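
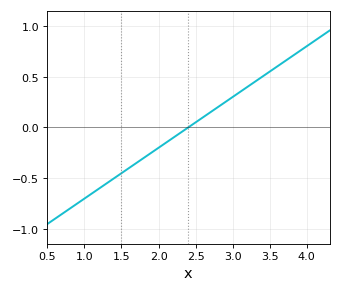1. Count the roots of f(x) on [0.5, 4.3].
1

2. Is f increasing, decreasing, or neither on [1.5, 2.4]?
increasing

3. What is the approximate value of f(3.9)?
0.75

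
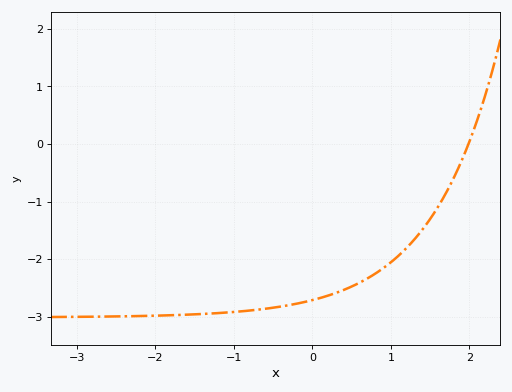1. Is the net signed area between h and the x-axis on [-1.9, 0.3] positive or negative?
negative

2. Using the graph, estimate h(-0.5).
-2.8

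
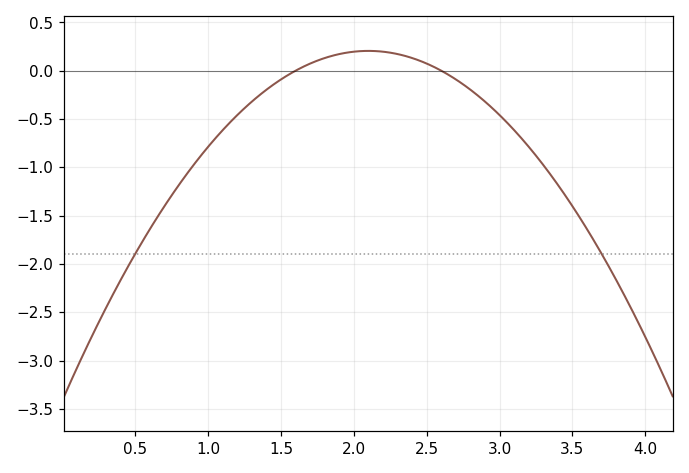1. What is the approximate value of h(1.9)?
0.172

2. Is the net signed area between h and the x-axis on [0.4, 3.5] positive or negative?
negative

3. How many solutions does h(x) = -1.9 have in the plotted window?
2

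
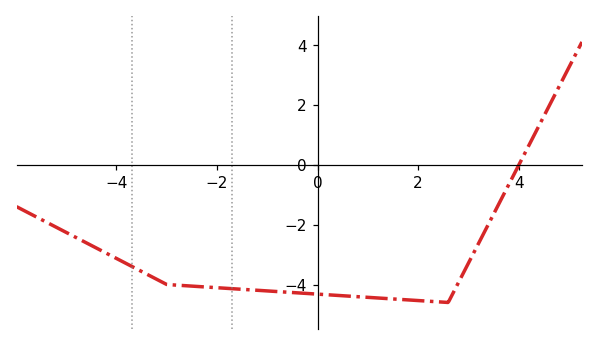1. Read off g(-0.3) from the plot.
-4.29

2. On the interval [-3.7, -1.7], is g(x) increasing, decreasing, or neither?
decreasing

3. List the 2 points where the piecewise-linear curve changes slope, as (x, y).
(-3, -4); (2.6, -4.6)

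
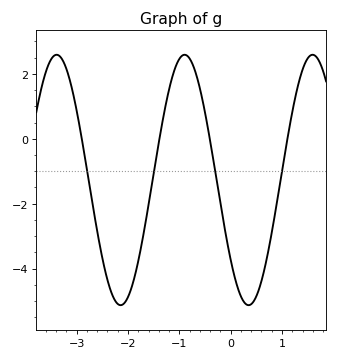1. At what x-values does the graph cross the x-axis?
-2.9, -1.4, -0.4, 1.1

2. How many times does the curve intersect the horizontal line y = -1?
4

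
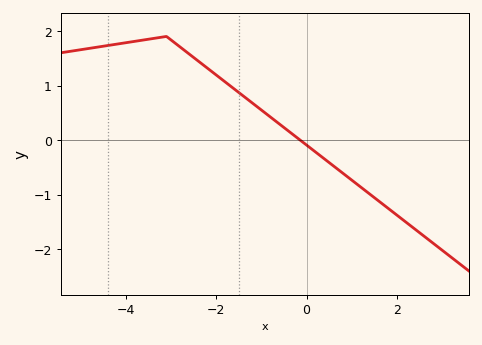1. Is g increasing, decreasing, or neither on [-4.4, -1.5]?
neither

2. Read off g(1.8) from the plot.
-1.24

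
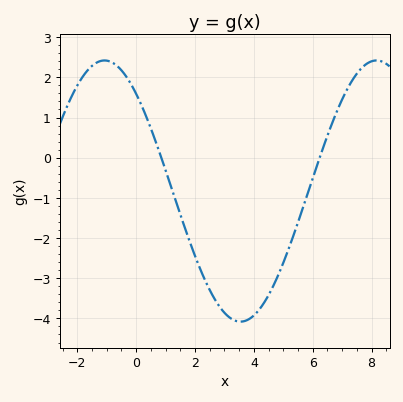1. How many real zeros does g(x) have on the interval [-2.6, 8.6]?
2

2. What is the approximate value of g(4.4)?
-3.55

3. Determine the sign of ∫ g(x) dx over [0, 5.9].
negative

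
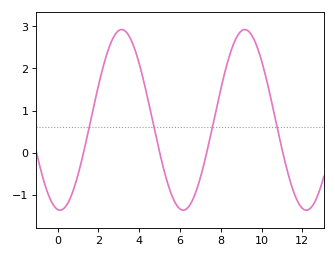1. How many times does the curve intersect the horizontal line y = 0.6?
4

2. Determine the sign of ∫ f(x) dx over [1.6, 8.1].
positive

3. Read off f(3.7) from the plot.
2.6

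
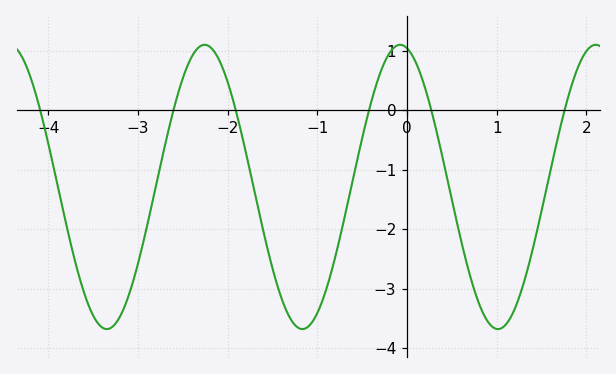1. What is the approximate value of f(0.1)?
0.798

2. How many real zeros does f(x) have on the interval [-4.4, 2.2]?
6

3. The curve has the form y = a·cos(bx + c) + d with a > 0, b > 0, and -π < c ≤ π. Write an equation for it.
y = 2.39cos(2.88x + 0.22) - 1.29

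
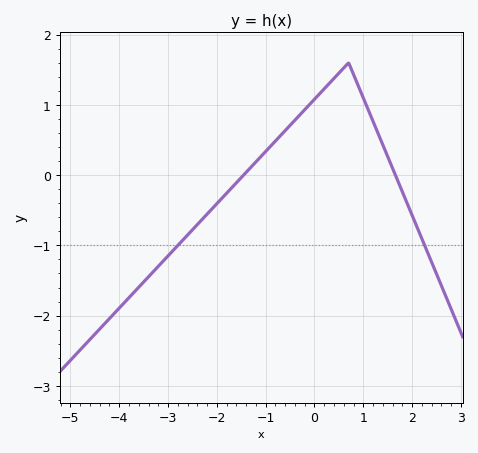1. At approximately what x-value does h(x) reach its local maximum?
0.6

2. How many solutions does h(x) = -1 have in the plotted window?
2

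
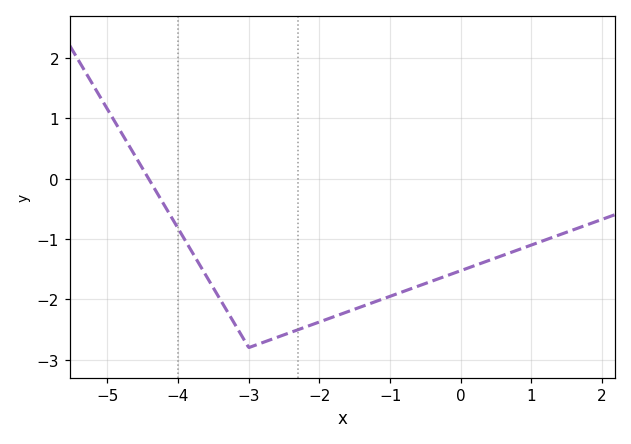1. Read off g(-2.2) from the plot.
-2.5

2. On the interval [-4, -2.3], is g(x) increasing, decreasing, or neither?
neither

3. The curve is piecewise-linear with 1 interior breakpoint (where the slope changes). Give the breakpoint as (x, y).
(-3, -2.8)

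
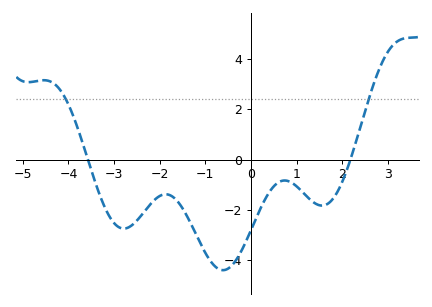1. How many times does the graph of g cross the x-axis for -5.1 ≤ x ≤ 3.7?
2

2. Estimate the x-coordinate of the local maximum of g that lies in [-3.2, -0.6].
-1.87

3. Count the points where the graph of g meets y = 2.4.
2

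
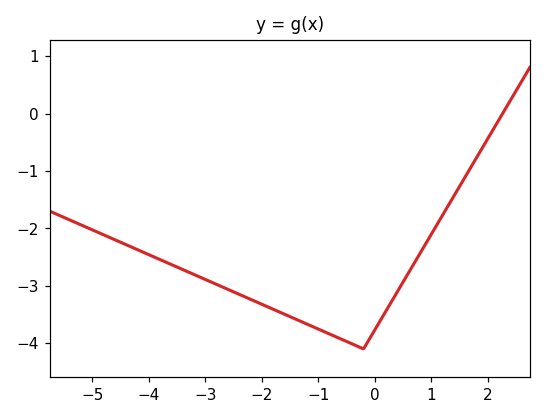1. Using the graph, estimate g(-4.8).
-2.1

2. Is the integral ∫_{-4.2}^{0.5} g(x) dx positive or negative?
negative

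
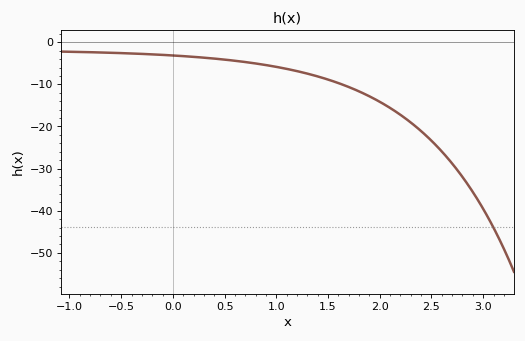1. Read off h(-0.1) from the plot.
-3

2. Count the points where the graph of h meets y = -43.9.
1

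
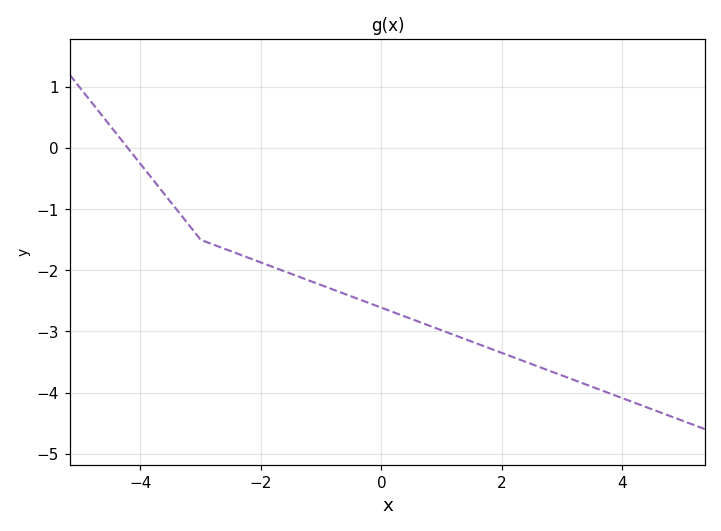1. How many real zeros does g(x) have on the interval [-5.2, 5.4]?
1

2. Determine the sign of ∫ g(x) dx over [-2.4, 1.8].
negative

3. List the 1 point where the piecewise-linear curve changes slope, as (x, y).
(-3, -1.5)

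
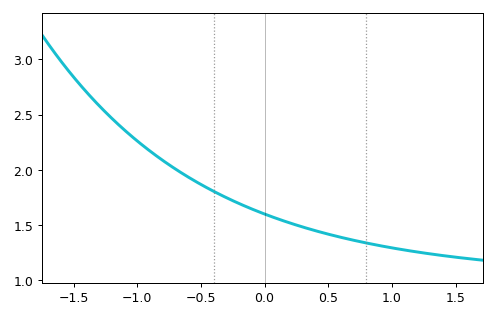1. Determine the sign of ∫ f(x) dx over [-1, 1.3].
positive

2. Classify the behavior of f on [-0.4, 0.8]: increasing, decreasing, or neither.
decreasing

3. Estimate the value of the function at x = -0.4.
1.81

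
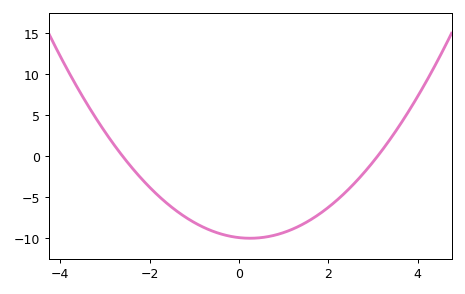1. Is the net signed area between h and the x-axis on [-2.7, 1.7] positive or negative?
negative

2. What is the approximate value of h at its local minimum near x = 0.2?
-9.99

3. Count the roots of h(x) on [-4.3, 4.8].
2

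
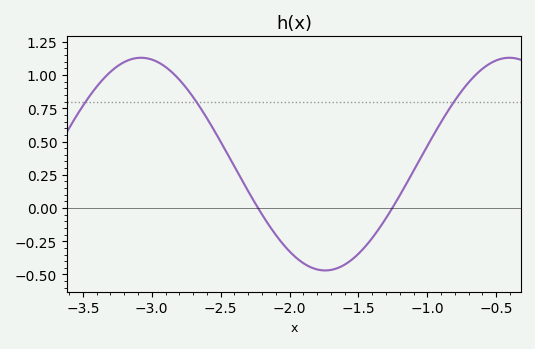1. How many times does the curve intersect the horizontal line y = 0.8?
3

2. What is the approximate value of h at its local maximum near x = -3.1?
1.12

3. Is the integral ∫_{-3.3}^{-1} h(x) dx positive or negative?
positive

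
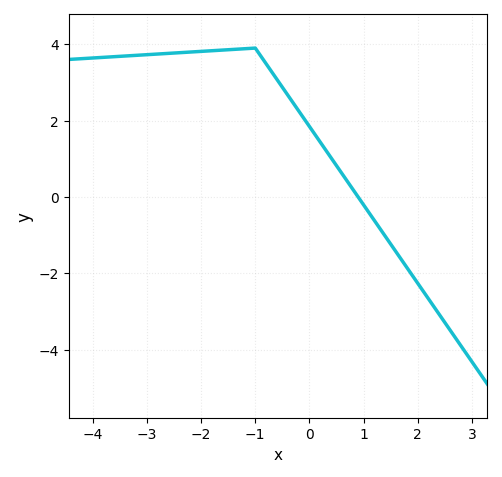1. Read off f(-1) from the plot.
4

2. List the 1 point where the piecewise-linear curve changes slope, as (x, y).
(-1, 3.9)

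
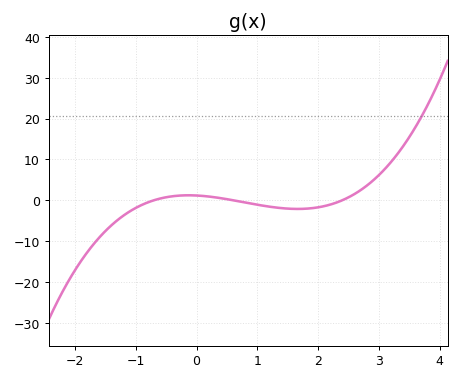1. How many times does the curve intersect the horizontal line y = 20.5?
1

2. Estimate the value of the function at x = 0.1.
1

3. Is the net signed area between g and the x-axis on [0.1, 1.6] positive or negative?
negative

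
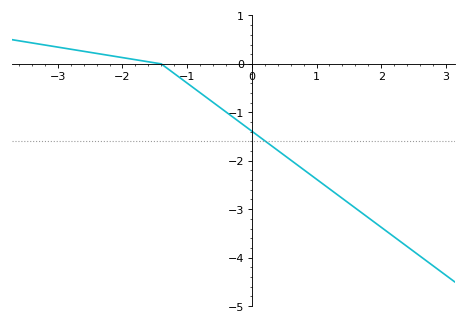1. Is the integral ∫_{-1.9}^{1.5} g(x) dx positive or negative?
negative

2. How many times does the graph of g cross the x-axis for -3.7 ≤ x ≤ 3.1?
1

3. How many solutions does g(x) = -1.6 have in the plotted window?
1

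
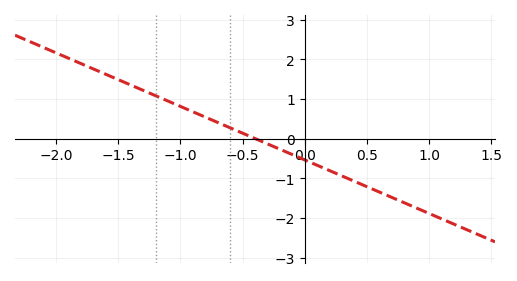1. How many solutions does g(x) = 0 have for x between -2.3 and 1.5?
1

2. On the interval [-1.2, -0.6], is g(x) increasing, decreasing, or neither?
decreasing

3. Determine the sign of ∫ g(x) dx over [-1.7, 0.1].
positive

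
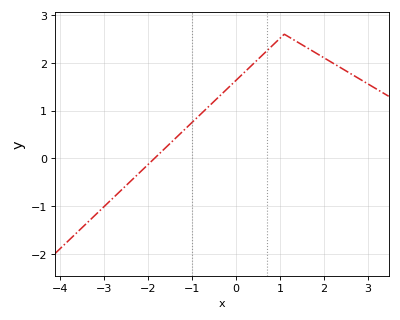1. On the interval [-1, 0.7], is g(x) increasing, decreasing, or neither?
increasing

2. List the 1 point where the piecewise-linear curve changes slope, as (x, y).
(1.1, 2.6)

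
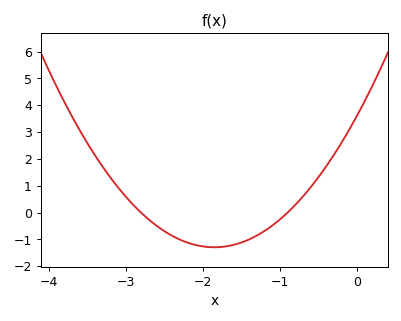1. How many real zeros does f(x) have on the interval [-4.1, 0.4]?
2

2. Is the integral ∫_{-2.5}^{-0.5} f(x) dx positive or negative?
negative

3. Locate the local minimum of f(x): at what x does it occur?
-1.8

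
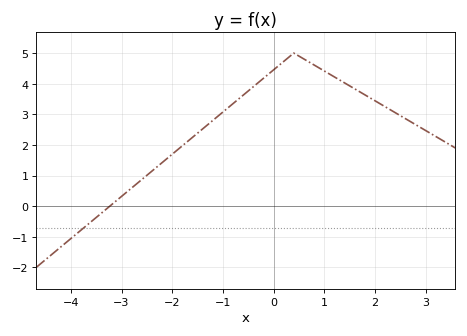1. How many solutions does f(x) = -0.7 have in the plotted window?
1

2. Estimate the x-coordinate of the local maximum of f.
0.4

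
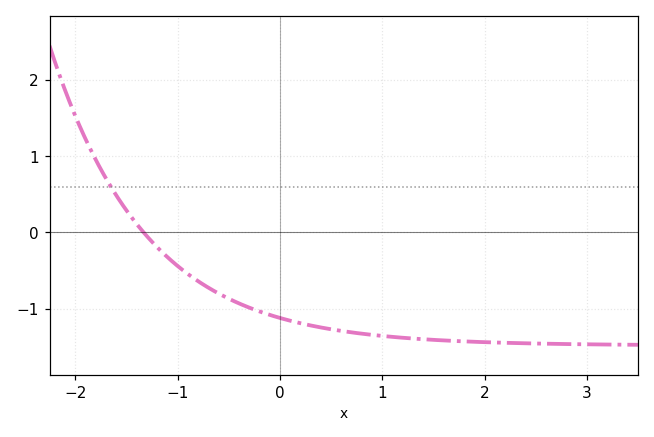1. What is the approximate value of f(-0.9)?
-0.5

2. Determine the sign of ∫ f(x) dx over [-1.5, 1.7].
negative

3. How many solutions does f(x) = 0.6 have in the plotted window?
1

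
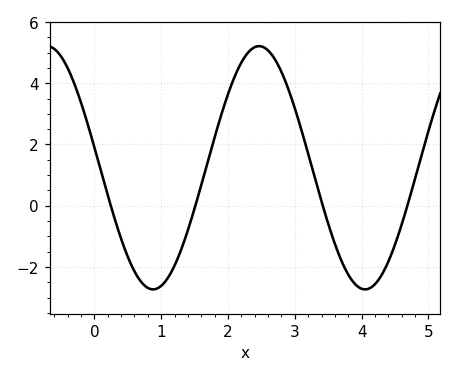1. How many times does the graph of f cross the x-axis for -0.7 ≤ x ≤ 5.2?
4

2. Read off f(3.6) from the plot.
-1.2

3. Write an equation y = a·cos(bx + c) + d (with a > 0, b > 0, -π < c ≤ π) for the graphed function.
y = 3.97cos(2x + 1.4) + 1.24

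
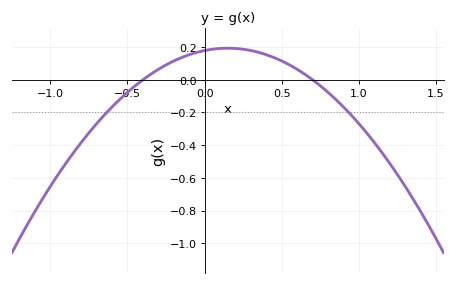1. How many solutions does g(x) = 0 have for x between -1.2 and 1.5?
2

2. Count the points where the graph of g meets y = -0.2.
2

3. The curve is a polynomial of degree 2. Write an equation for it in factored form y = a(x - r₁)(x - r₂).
y = -0.64(x + 0.4)(x - 0.7)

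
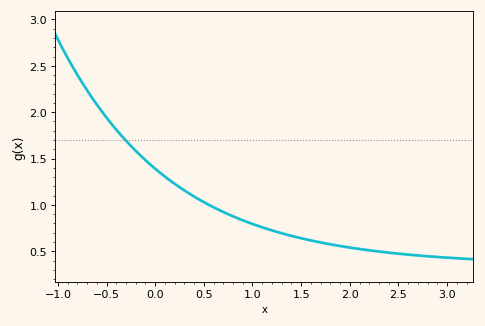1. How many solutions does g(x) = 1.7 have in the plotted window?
1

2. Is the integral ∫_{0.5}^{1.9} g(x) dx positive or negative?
positive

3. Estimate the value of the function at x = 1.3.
0.7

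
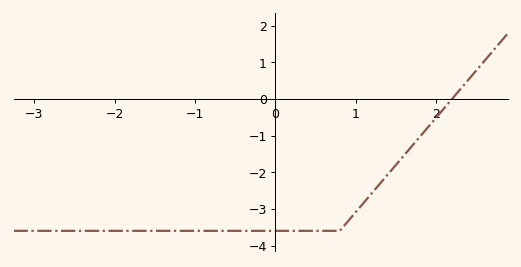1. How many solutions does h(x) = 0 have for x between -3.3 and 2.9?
1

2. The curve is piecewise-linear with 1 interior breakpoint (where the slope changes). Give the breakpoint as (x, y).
(0.8, -3.6)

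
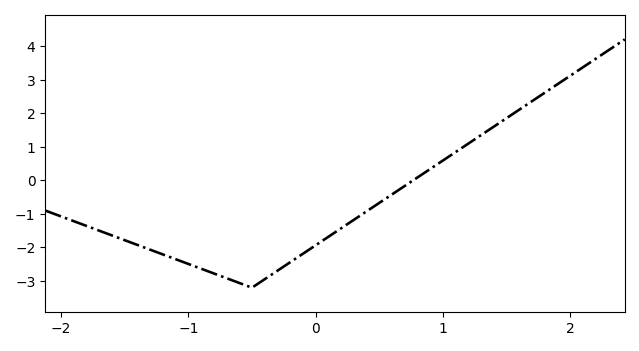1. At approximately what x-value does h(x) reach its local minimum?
-0.501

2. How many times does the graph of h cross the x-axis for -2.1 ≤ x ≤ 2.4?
1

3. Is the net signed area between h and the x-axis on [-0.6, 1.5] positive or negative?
negative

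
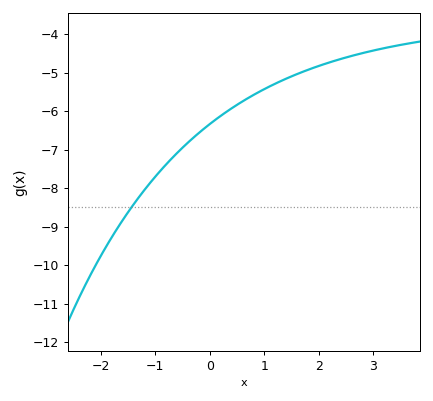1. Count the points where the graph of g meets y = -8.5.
1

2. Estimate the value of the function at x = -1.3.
-8.23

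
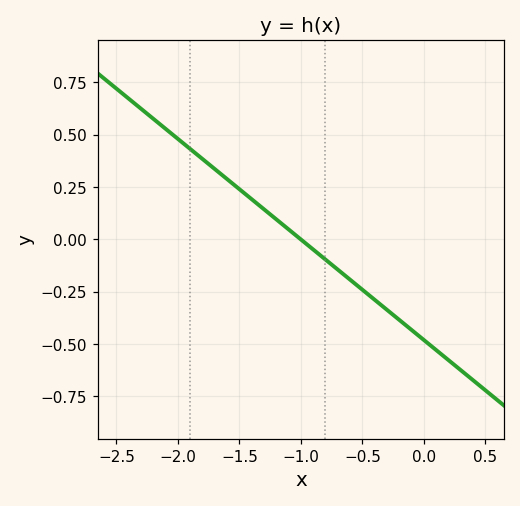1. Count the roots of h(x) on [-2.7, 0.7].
1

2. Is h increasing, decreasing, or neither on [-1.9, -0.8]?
decreasing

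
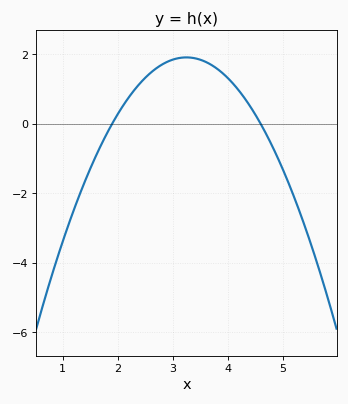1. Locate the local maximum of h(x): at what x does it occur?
3.2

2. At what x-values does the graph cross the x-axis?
1.9, 4.6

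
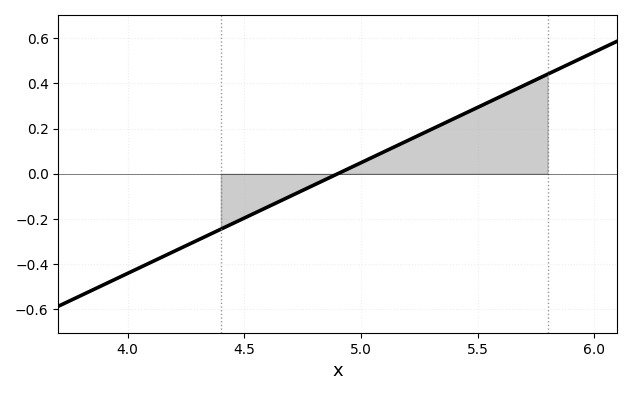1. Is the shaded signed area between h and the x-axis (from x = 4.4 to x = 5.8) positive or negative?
positive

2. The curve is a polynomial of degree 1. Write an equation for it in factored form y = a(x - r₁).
y = 0.49(x - 4.9)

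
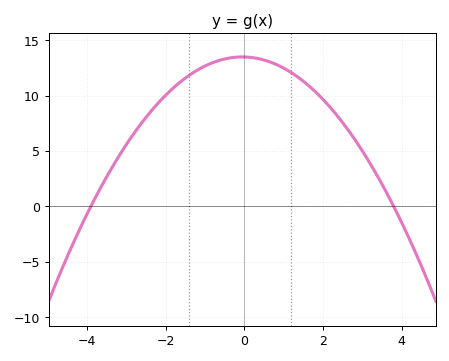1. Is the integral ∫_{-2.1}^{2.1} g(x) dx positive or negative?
positive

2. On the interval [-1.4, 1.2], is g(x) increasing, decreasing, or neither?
neither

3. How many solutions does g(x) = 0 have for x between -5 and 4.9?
2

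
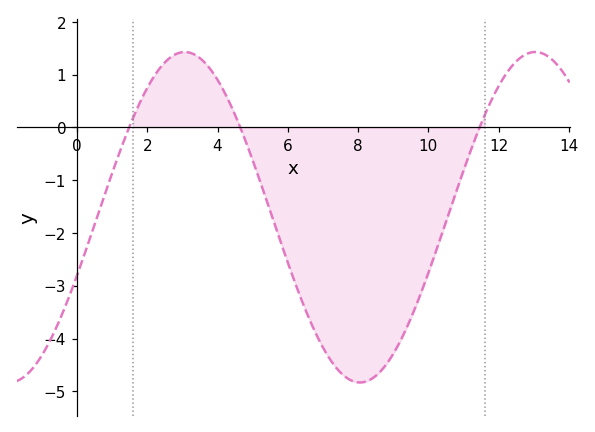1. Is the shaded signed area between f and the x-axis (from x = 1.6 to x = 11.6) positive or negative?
negative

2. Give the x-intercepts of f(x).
1.48, 4.65, 11.5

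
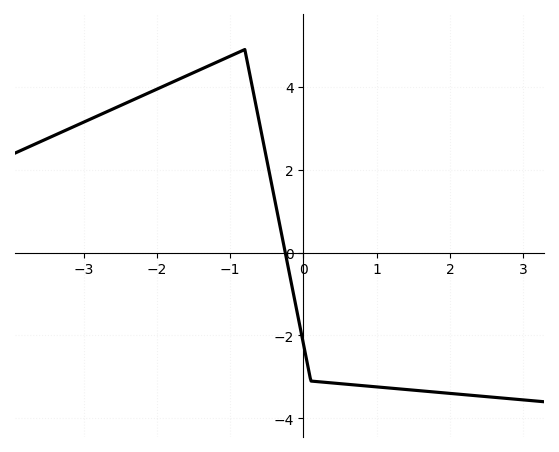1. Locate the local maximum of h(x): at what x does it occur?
-0.8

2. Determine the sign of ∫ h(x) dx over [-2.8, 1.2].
positive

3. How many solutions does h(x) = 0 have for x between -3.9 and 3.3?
1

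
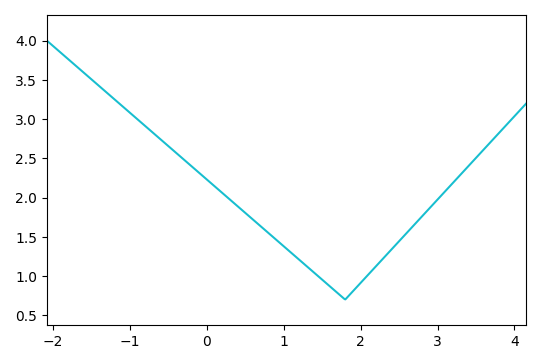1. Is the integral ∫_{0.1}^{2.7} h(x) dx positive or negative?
positive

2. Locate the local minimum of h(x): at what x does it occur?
1.8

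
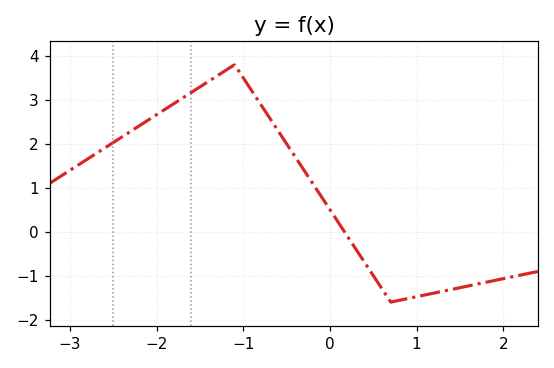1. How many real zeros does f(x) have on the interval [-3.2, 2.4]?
1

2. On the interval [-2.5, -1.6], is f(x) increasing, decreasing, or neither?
increasing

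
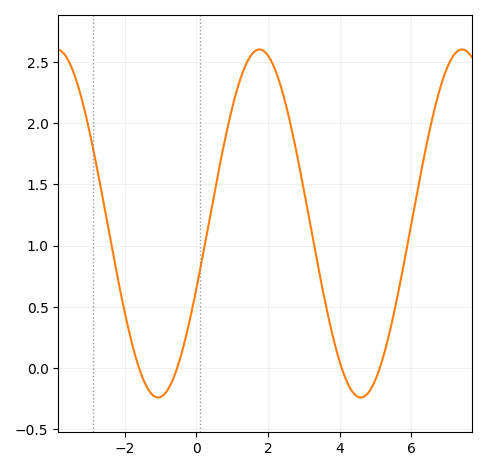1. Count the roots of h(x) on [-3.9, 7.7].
4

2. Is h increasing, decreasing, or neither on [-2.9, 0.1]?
neither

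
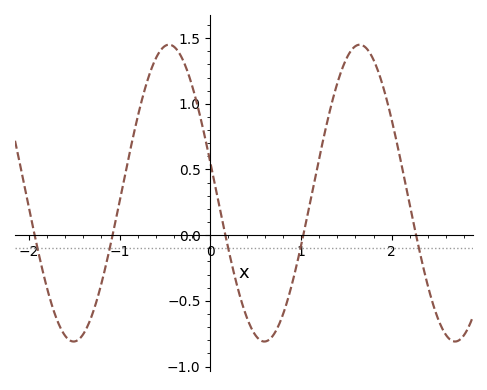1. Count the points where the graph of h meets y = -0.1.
5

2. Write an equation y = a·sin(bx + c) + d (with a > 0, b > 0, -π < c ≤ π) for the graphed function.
y = 1.13sin(2.99x + 2.93) + 0.32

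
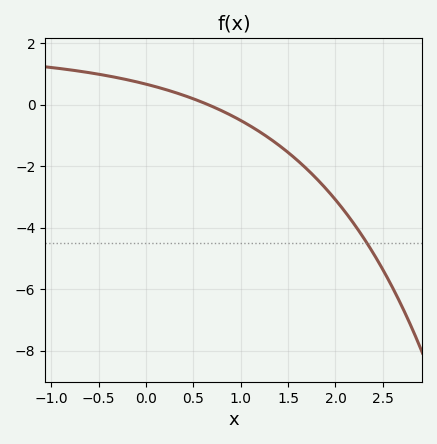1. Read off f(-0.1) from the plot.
0.8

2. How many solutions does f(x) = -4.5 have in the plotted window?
1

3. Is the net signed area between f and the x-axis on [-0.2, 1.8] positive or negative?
negative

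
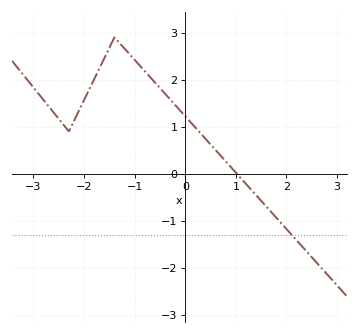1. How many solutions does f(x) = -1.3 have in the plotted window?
1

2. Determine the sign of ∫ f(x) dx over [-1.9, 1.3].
positive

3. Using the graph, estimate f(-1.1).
2.54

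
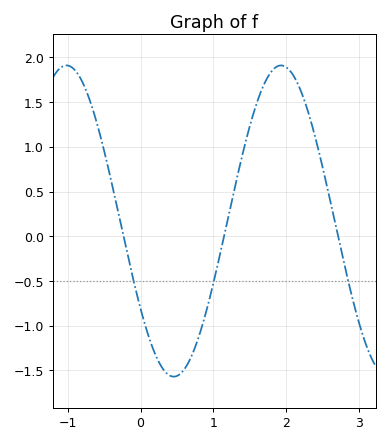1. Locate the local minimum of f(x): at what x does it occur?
0.5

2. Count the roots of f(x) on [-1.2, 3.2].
3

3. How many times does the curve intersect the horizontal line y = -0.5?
3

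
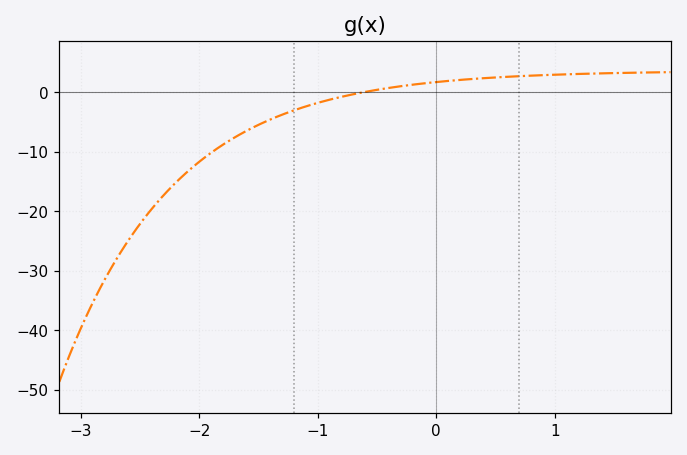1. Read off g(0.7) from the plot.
3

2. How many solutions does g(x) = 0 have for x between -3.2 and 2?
1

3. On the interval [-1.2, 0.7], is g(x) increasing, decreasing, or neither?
increasing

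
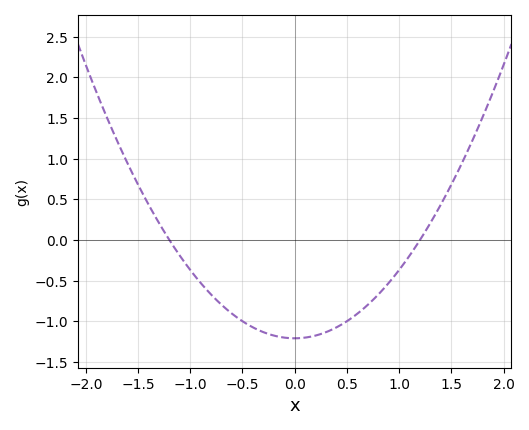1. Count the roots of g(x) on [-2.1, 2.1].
2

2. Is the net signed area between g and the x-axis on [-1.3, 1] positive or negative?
negative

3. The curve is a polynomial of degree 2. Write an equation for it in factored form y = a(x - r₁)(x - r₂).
y = 0.84(x + 1.2)(x - 1.2)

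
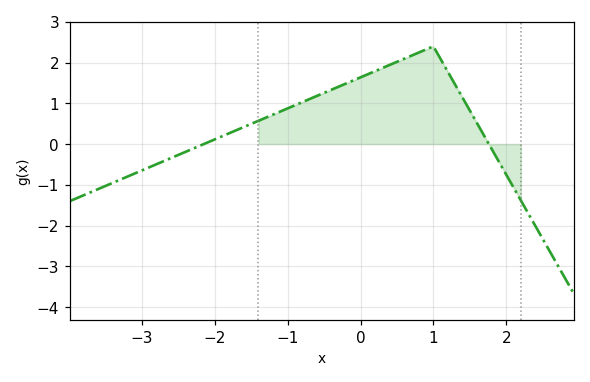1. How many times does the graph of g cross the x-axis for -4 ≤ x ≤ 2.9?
2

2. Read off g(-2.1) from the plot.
0.039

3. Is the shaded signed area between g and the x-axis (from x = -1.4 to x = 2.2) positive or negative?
positive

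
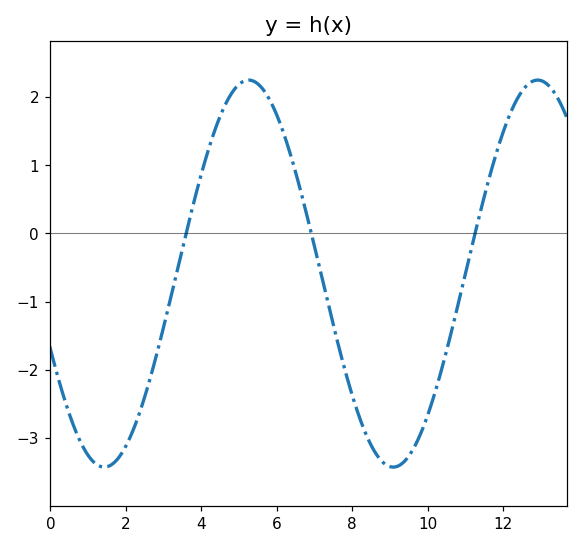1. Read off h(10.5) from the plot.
-1.73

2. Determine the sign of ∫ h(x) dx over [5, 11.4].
negative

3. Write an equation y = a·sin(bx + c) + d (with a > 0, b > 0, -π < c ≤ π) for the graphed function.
y = 2.84sin(0.82x - 2.74) - 0.59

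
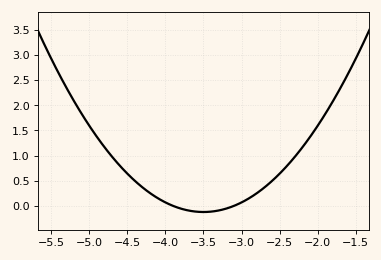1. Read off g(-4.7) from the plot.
0.95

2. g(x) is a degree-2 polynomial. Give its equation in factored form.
y = 0.76(x + 3.9)(x + 3.1)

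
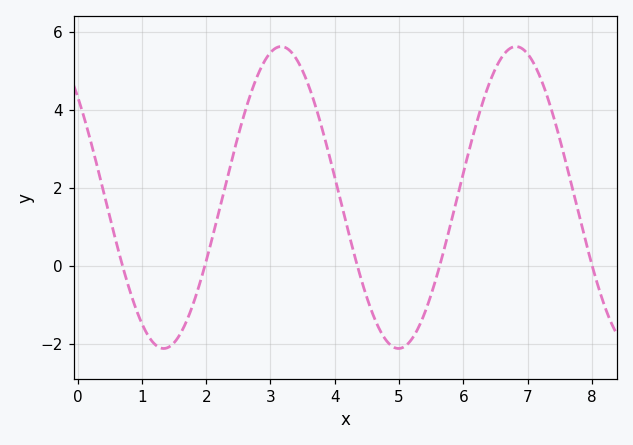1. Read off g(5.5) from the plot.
-0.8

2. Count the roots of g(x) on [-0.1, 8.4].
5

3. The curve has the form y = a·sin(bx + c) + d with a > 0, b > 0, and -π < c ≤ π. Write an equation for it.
y = 3.87sin(1.7x + 2.4) + 1.76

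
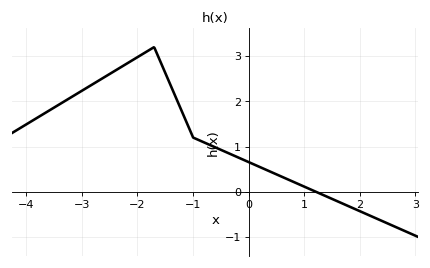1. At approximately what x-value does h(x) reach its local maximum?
-1.7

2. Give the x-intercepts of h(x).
1.21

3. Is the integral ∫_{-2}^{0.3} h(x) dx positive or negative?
positive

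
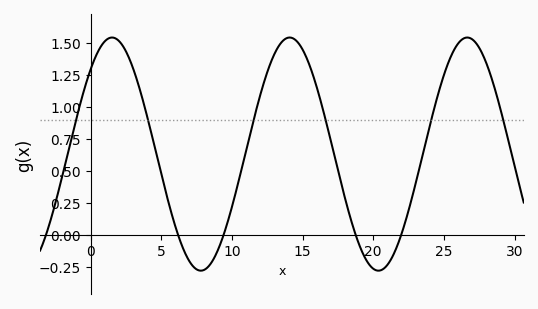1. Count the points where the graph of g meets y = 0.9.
6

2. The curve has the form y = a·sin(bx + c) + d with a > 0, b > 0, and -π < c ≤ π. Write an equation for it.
y = 0.91sin(0.5x + 0.81) + 0.63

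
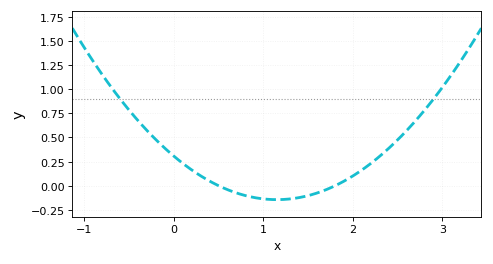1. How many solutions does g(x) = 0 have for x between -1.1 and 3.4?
2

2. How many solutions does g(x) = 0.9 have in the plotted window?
2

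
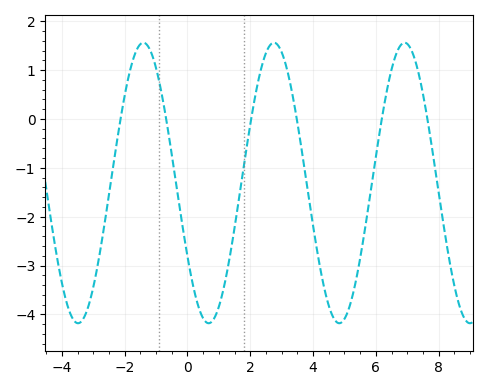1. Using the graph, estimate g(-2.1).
0.1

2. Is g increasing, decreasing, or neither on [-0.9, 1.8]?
neither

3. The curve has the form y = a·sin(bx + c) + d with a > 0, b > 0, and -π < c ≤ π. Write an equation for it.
y = 2.87sin(1.5x - 2.6) - 1.31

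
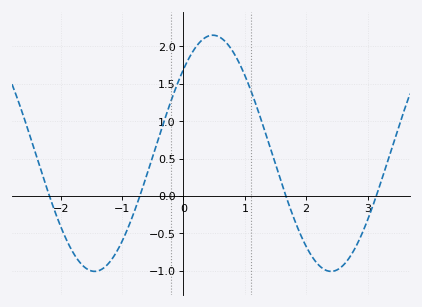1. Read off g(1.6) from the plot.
0.15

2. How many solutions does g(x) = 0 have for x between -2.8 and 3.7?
4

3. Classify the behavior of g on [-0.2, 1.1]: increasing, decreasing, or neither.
neither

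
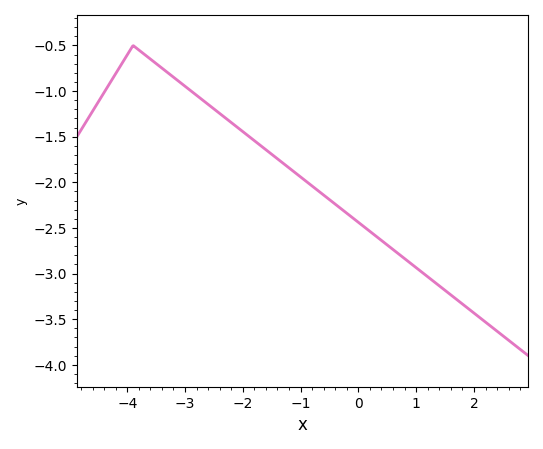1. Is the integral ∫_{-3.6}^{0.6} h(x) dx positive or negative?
negative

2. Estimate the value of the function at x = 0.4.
-2.64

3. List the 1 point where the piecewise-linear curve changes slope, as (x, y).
(-3.9, -0.5)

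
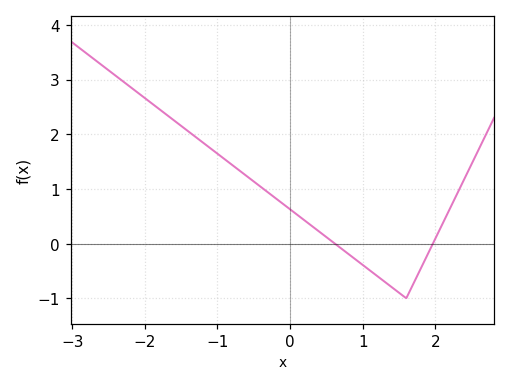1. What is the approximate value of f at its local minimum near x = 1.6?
-0.999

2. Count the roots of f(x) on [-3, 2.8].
2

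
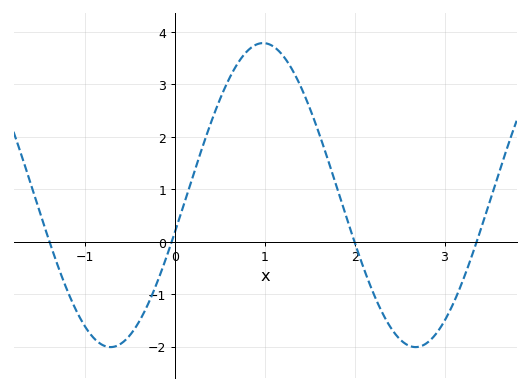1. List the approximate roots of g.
-1.4, -0.038, 2, 3.36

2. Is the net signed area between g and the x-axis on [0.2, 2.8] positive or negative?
positive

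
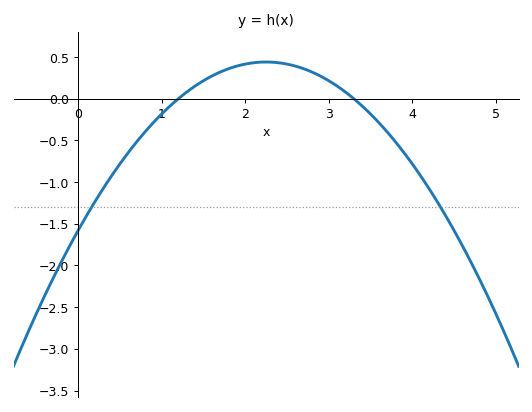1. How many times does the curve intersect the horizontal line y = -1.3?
2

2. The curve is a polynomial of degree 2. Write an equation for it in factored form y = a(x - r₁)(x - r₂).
y = -0.4(x - 1.2)(x - 3.3)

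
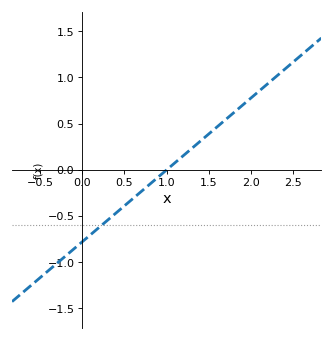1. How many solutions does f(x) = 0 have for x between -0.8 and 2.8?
1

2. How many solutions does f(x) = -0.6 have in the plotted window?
1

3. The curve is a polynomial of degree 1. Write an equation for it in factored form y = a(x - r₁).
y = 0.78(x - 1)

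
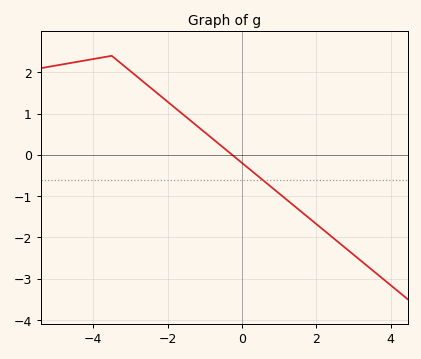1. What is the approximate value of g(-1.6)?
1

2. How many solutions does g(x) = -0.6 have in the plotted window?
1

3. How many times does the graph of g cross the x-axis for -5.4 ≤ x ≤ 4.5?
1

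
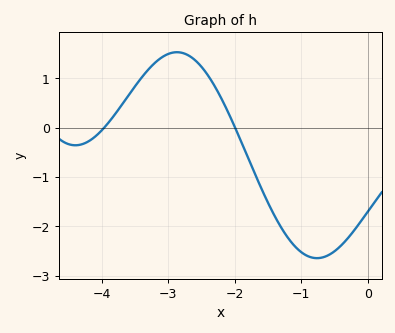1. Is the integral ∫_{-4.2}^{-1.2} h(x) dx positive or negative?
positive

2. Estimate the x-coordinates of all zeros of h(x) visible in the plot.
-3.96, -1.99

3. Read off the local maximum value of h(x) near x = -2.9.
1.53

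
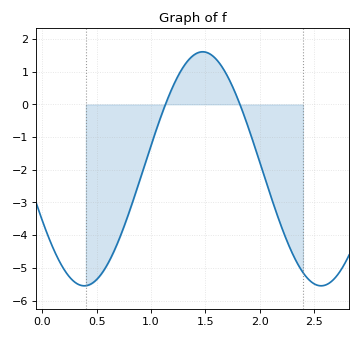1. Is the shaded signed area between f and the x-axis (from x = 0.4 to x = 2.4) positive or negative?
negative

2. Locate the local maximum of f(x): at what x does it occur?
1.48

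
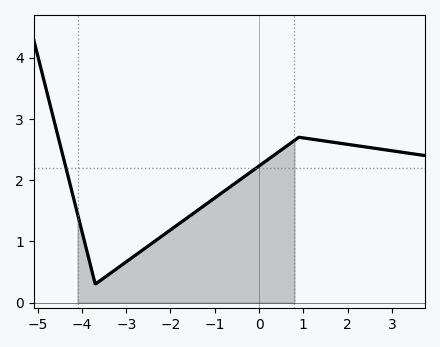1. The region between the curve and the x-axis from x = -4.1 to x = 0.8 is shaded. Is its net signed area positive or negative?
positive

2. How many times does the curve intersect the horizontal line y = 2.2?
2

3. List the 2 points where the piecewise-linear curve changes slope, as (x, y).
(-3.7, 0.3); (0.9, 2.7)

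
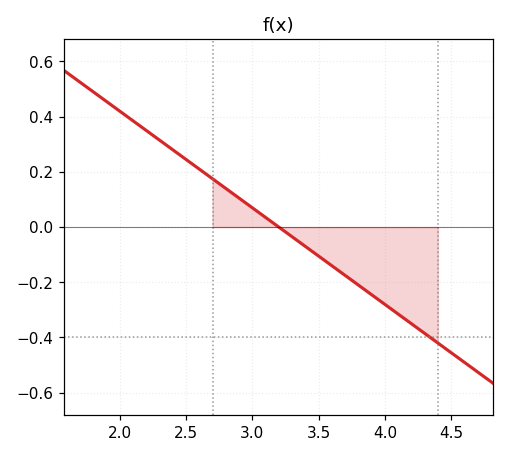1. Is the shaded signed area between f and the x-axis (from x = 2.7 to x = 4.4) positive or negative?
negative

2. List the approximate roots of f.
3.2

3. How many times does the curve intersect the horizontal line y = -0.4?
1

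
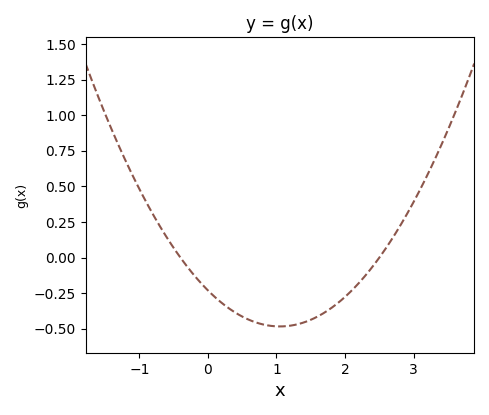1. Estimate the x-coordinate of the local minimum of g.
1.05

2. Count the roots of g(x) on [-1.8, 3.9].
2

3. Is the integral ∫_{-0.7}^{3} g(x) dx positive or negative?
negative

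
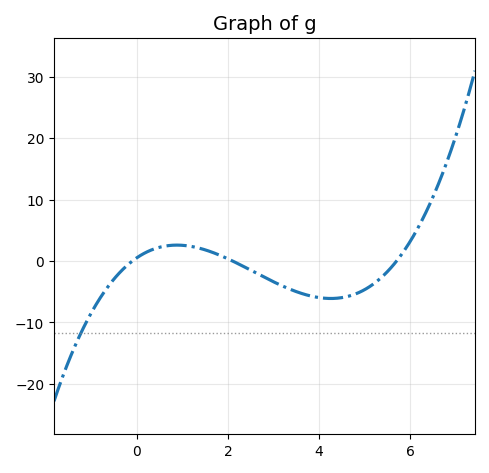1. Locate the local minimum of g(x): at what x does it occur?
4.2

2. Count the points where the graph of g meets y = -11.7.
1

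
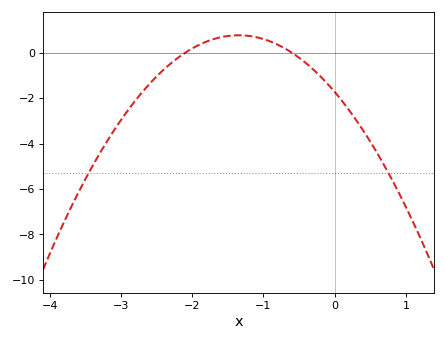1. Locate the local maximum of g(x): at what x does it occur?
-1.35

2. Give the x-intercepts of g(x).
-2.1, -0.6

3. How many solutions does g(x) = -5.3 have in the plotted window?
2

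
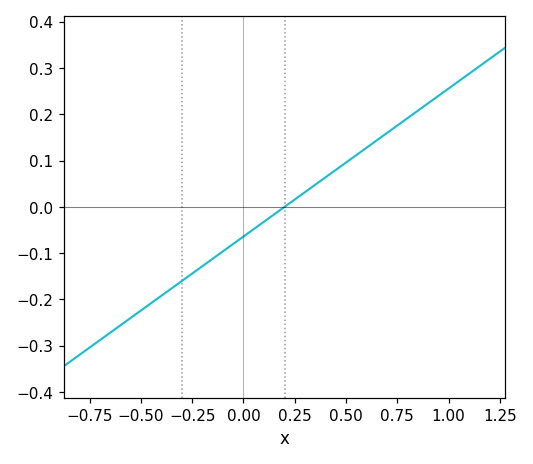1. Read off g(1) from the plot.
0.256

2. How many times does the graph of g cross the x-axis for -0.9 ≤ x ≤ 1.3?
1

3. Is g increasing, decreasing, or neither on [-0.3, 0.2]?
increasing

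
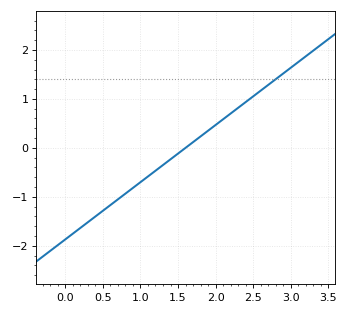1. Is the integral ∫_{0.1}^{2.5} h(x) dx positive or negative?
negative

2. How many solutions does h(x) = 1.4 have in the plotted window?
1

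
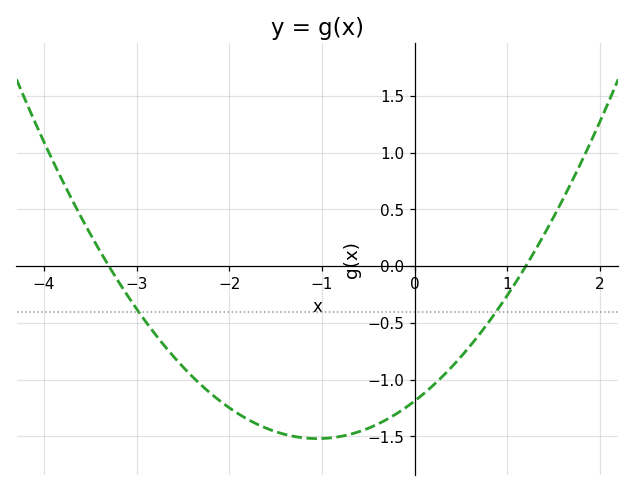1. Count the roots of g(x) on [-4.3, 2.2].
2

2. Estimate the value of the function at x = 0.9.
-0.4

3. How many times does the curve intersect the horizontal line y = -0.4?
2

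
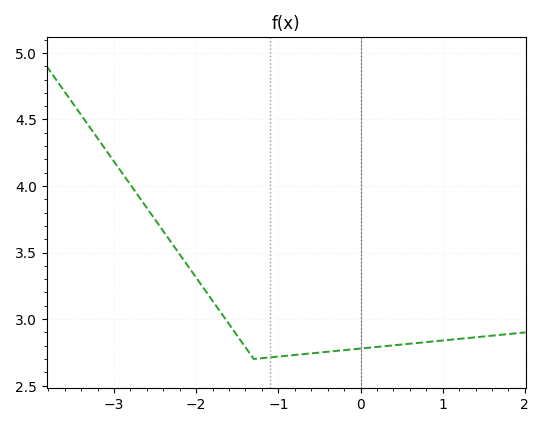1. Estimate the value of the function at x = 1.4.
2.86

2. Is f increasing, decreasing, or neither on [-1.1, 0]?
increasing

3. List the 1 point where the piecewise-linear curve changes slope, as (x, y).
(-1.3, 2.7)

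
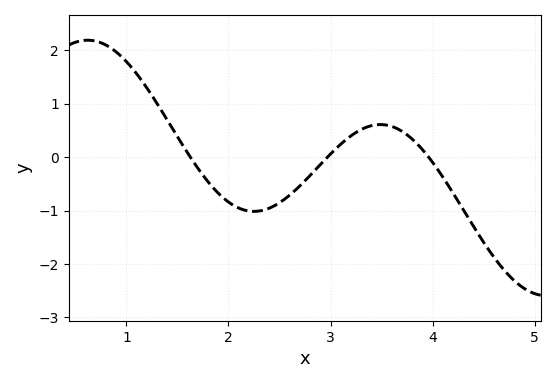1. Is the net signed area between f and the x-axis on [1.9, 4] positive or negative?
negative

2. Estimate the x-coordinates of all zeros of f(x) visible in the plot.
1.6, 3, 4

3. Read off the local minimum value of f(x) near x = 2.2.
-1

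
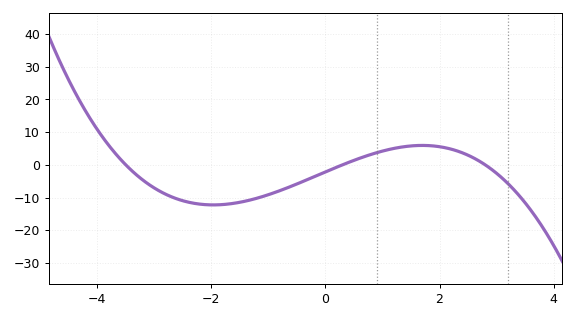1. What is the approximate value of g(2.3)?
4.29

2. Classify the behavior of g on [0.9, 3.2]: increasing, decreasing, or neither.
neither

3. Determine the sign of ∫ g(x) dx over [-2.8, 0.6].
negative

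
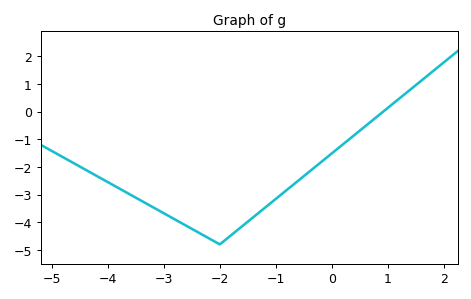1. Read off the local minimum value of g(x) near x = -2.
-4.8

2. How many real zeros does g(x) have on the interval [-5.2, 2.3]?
1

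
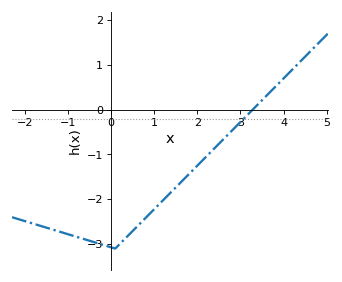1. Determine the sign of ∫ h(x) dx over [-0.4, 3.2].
negative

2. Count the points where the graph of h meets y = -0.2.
1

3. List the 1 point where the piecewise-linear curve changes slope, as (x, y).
(0.1, -3.1)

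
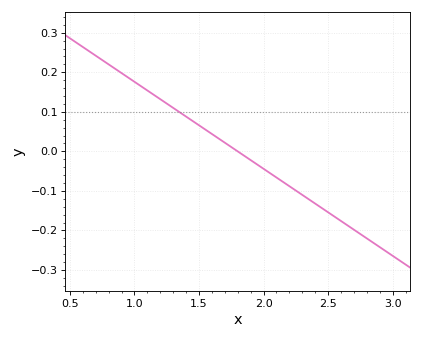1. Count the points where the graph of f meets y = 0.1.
1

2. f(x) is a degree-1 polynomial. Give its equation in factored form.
y = -0.22(x - 1.8)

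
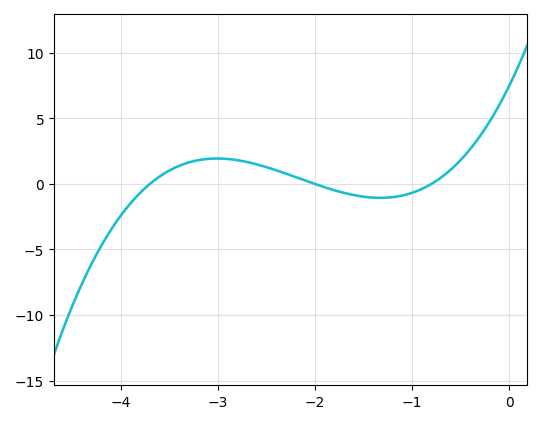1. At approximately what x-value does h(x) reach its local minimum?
-1.3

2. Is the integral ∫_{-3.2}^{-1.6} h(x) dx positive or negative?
positive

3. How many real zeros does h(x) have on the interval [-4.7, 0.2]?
3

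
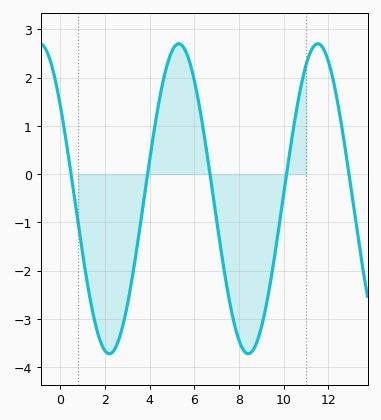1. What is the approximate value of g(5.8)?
2.3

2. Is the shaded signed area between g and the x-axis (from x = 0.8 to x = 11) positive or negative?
negative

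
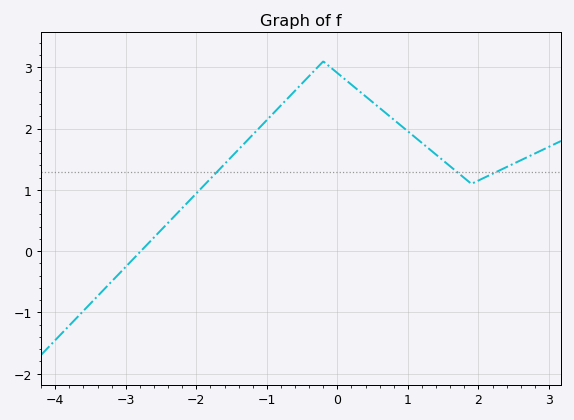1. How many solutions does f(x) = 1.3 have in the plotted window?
3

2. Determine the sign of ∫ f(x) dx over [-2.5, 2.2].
positive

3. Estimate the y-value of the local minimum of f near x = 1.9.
1.1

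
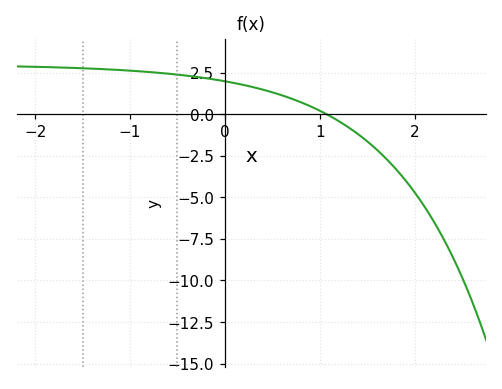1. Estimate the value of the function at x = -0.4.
2.32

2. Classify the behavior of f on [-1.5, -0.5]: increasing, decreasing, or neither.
decreasing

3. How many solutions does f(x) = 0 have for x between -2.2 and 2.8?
1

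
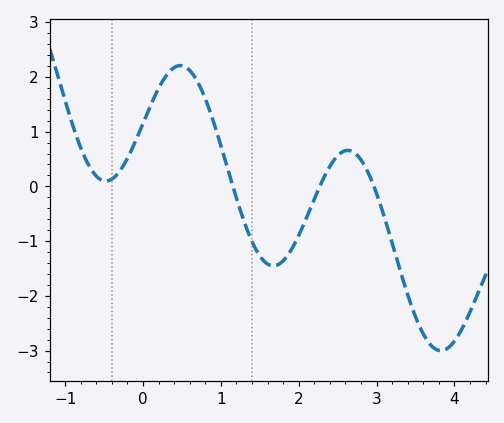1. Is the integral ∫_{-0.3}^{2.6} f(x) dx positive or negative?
positive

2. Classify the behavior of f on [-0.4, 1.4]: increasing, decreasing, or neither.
neither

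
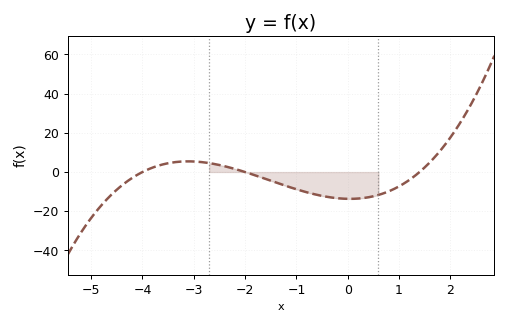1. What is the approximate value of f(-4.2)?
-4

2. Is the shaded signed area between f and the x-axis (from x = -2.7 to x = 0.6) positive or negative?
negative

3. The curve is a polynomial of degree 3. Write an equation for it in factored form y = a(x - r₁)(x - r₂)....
y = 1.22(x + 4)(x + 2)(x - 1.4)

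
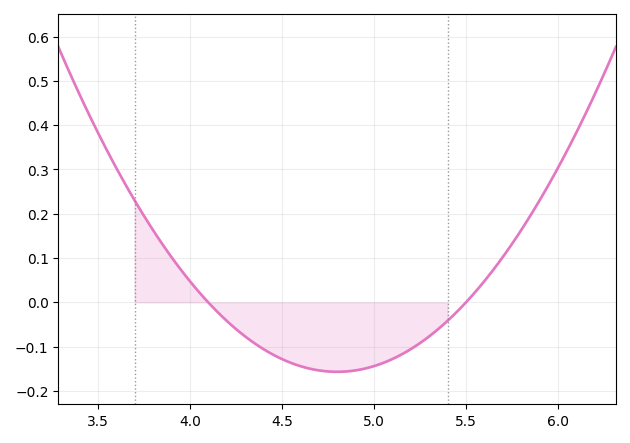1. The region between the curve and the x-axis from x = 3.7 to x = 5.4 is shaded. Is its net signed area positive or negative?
negative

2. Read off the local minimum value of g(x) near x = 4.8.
-0.16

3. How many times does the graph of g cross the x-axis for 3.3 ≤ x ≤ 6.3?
2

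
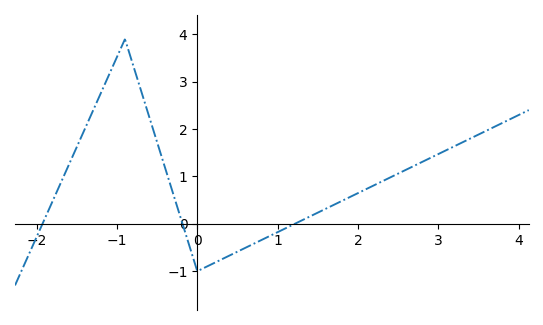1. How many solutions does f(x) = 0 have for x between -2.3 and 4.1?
3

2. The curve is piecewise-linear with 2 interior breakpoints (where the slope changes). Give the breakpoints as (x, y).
(-0.9, 3.9); (0, -1)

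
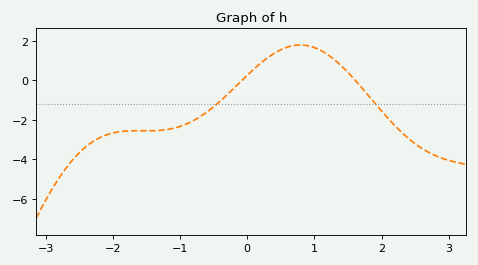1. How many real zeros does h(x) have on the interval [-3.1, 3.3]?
2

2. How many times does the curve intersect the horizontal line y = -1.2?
2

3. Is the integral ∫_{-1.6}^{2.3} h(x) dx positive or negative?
negative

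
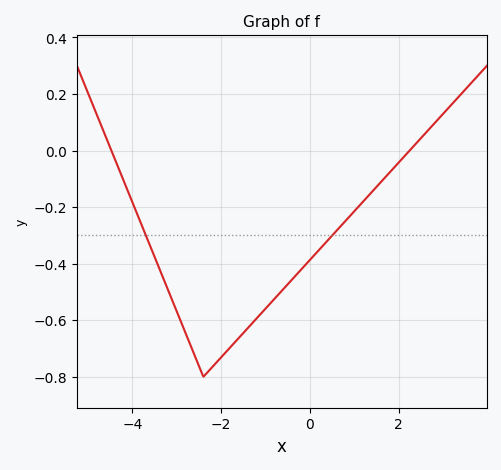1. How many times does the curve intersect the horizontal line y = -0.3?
2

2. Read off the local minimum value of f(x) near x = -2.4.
-0.8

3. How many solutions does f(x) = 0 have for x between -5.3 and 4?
2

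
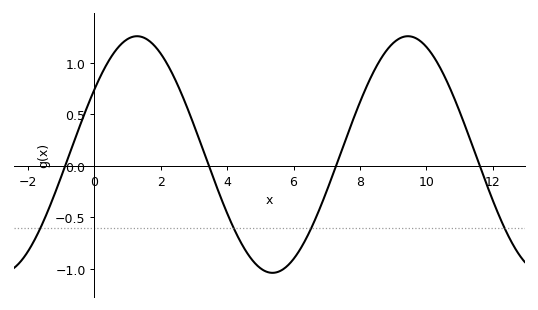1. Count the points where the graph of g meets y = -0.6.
4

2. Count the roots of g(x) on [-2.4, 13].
4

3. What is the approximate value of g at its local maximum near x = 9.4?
1.26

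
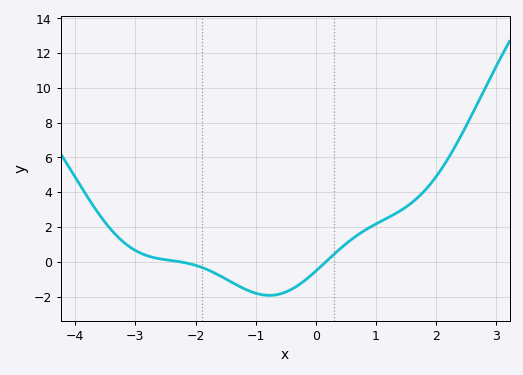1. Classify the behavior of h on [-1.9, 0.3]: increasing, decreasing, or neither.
neither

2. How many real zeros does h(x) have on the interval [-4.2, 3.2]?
2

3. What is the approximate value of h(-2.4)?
0.067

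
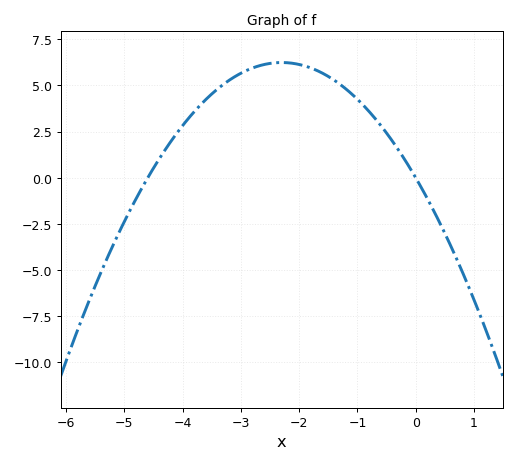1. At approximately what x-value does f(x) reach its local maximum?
-2.2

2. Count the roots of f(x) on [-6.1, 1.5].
2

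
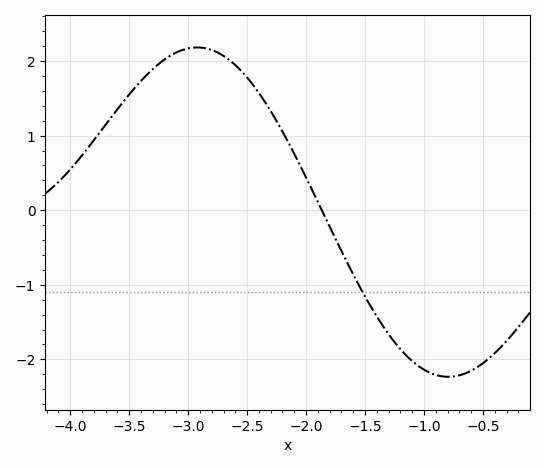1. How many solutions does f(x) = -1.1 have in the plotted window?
1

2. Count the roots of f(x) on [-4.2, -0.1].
1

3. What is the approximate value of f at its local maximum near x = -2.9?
2.2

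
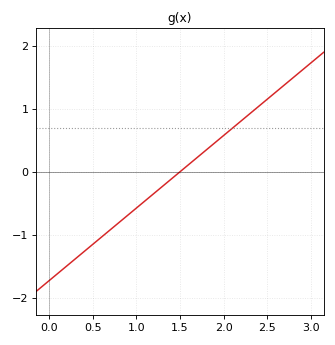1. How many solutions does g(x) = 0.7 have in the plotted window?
1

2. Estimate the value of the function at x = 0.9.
-0.7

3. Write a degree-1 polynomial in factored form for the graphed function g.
y = 1.15(x - 1.5)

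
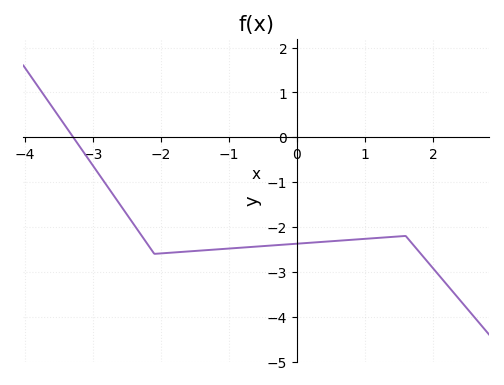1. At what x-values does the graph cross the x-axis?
-3.29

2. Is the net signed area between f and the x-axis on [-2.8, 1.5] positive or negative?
negative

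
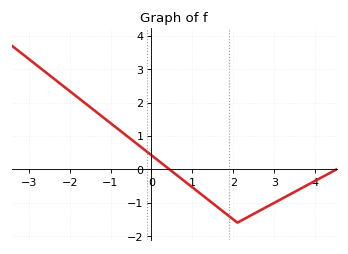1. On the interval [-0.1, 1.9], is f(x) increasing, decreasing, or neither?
decreasing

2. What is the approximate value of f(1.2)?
-0.7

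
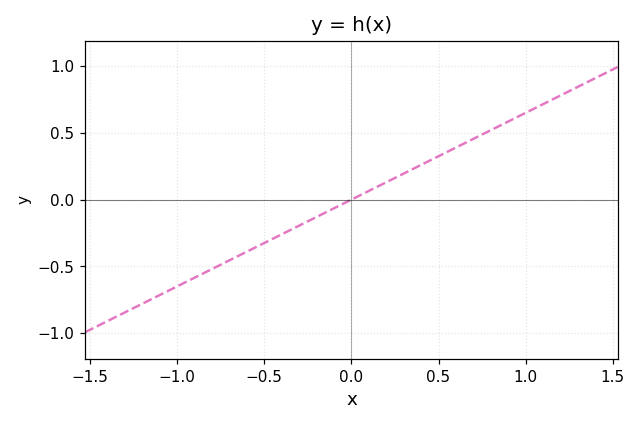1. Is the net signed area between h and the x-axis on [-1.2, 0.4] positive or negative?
negative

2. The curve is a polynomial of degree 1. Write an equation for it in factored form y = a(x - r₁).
y = 0.65(x - 0)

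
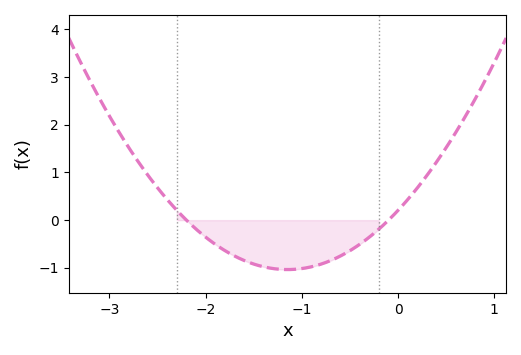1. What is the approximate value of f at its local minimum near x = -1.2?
-1.04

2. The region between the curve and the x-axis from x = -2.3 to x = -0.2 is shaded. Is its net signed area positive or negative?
negative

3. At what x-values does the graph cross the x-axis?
-2.2, -0.1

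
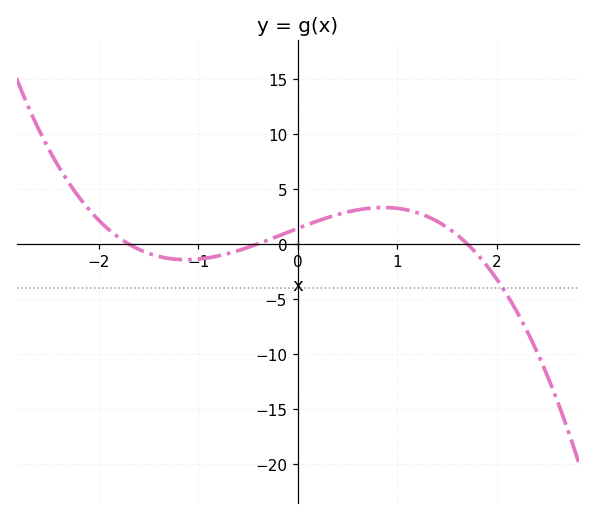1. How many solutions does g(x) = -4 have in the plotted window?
1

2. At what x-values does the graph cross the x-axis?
-1.7, -0.4, 1.7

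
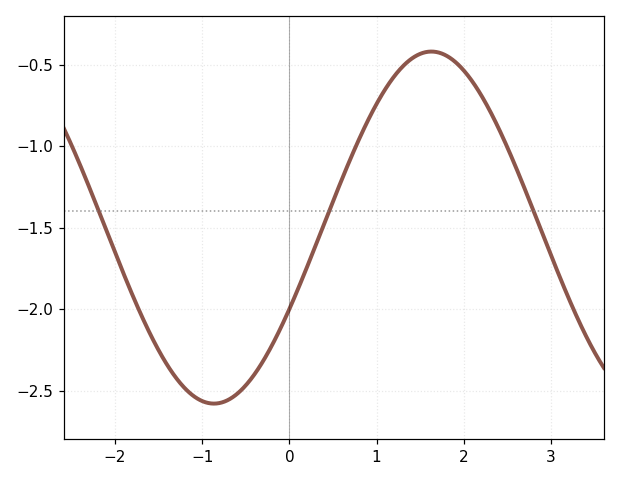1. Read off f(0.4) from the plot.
-1.45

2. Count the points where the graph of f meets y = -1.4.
3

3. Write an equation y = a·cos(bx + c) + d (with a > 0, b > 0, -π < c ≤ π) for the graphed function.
y = 1.08cos(1.3x - 2.1) - 1.5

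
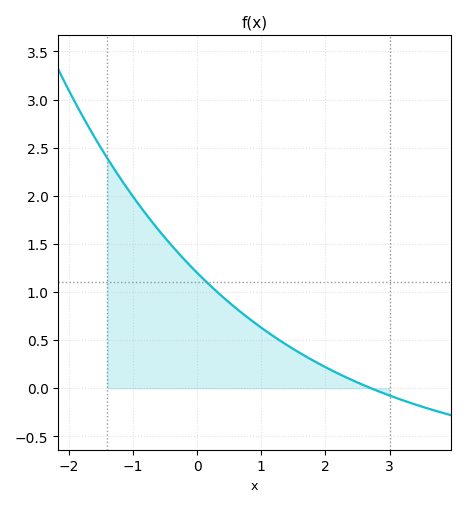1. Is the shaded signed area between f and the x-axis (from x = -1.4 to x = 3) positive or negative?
positive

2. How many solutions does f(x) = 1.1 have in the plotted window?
1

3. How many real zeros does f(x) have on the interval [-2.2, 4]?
1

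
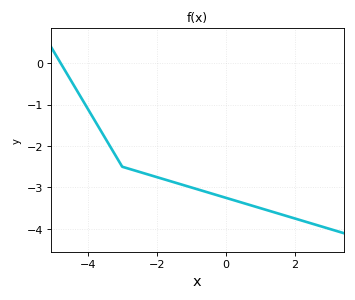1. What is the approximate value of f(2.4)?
-3.8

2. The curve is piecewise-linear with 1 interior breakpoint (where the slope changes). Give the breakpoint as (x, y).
(-3, -2.5)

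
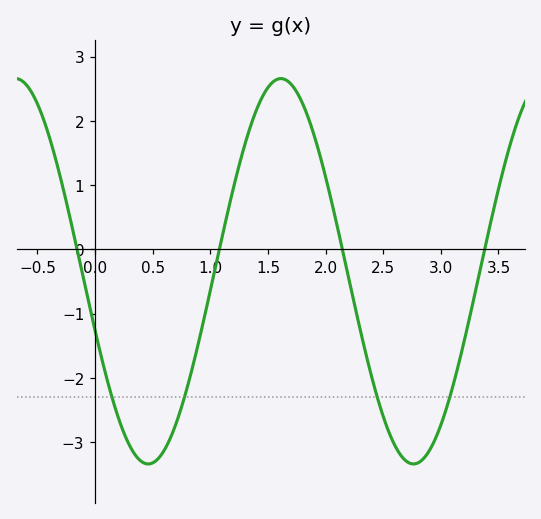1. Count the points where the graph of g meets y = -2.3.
4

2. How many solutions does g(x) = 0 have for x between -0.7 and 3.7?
4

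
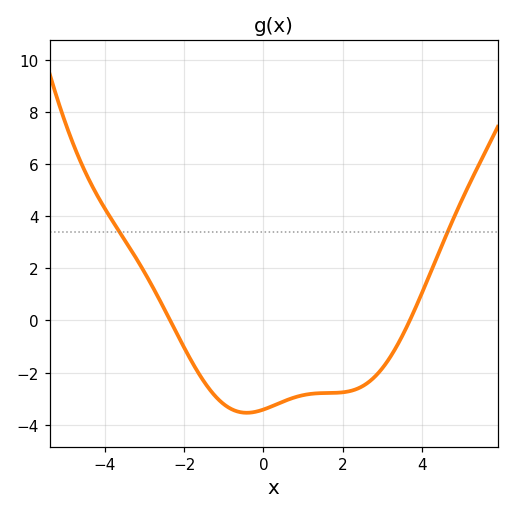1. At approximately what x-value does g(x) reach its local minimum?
-0.4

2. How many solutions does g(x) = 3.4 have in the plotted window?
2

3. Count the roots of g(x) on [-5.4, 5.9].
2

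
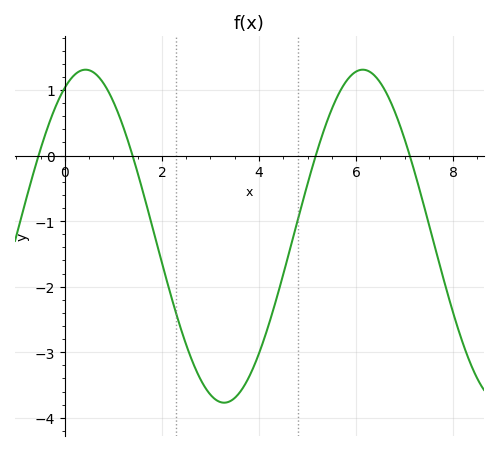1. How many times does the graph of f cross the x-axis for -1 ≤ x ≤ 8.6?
4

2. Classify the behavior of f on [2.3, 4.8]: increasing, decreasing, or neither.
neither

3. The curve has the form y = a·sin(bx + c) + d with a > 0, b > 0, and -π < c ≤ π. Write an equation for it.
y = 2.54sin(1.1x + 1.1) - 1.23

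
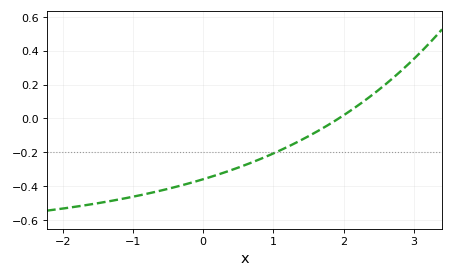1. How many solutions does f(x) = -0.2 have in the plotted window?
1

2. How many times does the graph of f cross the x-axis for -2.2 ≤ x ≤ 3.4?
1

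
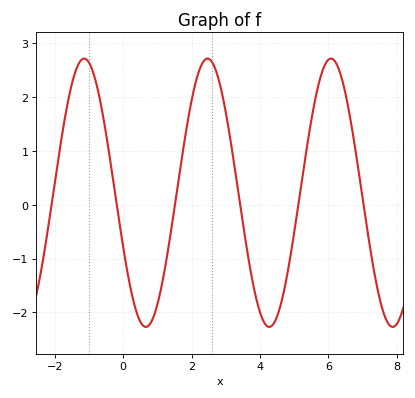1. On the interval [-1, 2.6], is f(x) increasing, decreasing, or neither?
neither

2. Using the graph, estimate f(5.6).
1.9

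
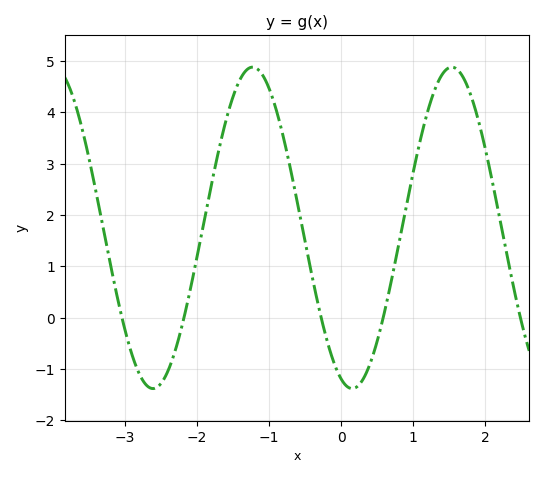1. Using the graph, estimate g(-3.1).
0.3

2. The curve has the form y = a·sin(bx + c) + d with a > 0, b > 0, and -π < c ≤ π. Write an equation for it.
y = 3.13sin(2.3x - 1.9) + 1.75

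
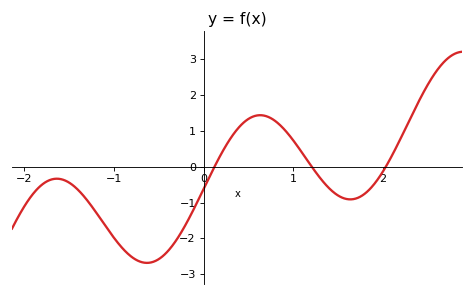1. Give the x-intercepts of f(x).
0.122, 1.21, 2.03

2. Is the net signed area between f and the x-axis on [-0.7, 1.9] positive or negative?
negative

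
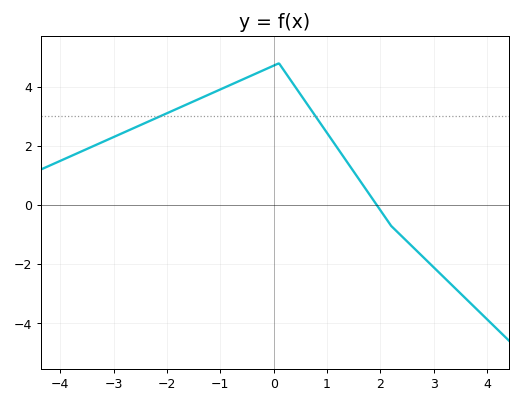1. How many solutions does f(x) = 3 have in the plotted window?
2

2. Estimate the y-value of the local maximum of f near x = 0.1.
4.8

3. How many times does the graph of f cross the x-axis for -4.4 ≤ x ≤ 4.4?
1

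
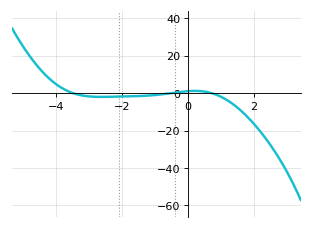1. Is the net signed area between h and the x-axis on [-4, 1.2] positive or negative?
negative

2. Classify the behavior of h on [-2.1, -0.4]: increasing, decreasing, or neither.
increasing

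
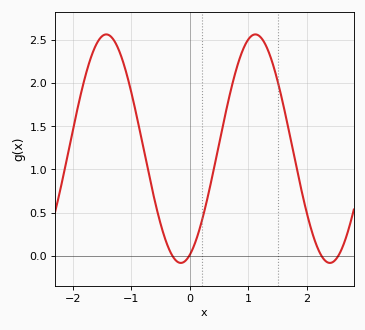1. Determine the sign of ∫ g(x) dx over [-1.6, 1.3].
positive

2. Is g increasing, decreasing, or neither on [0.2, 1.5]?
neither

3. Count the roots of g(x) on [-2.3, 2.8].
4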